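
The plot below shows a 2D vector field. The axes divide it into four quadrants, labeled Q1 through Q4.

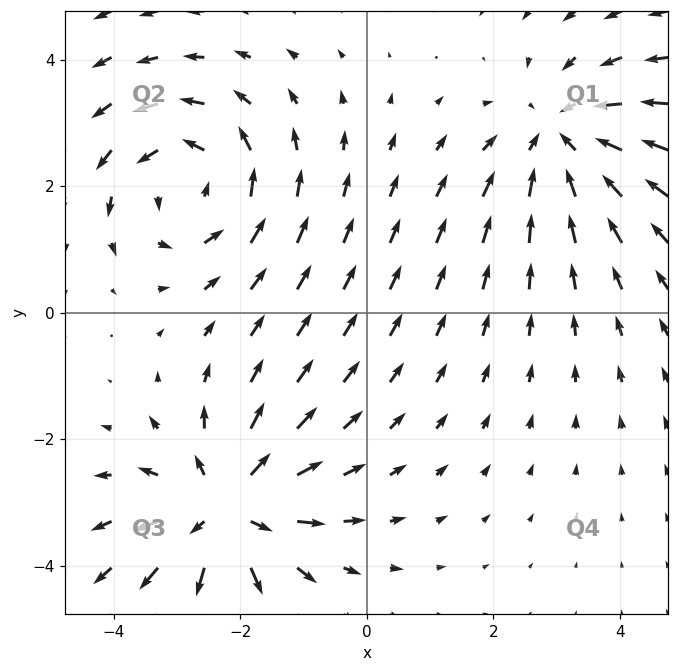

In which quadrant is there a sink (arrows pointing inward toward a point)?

The sink sits at approximately (3.1, 2.8), which lies in quadrant Q1. The divergence there is about -4, negative as expected for a sink.

Q1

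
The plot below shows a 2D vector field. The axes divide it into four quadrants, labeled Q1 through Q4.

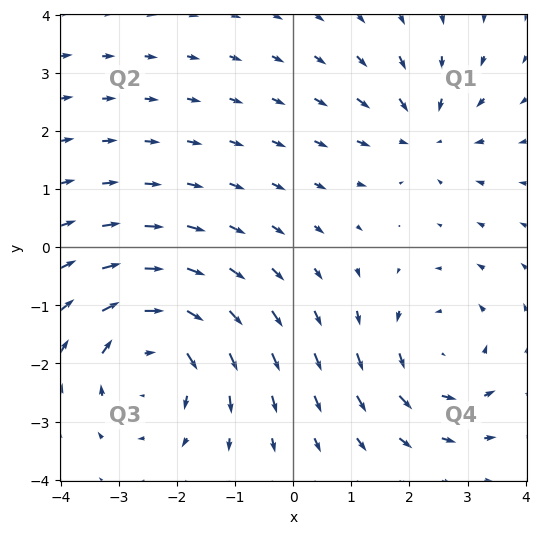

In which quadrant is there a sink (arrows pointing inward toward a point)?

The sink sits at approximately (2.2, 2.0), which lies in quadrant Q1. The divergence there is about -3, negative as expected for a sink.

Q1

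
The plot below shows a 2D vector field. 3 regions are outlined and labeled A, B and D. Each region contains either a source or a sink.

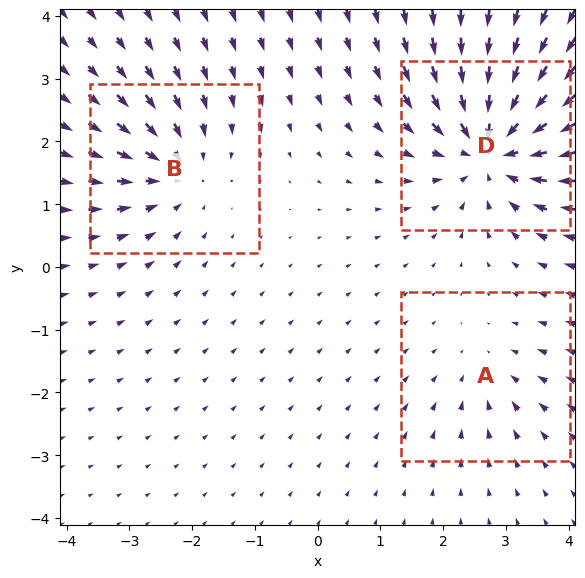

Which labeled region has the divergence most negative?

D

Divergence at each region's feature centre — A: about -2, B: about -3, D: about -5. Region D is most negative.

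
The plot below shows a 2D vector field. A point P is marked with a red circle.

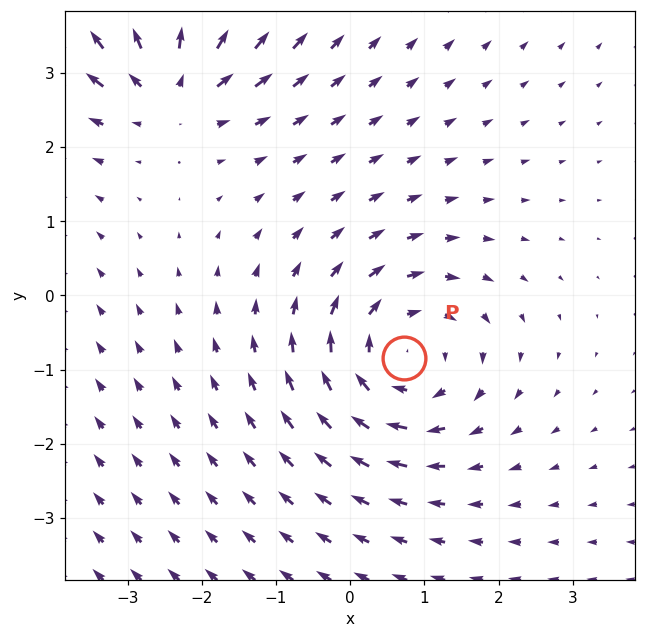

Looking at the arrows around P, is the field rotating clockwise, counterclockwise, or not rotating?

Near P at (0.7, -0.8) the arrows circulate clockwise. The curl (z-component) there is about -4; negative curl means clockwise rotation.

clockwise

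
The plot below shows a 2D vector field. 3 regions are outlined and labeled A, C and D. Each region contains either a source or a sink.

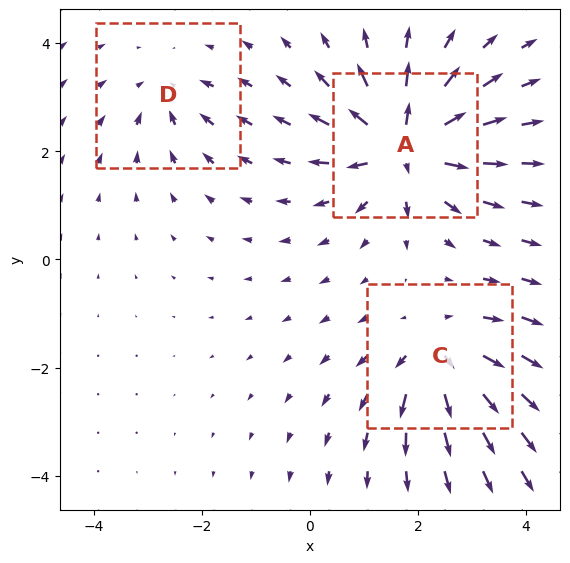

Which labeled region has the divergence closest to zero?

D

Divergence at each region's feature centre — A: about +6, C: about +4, D: about -2. Region D is closest to zero.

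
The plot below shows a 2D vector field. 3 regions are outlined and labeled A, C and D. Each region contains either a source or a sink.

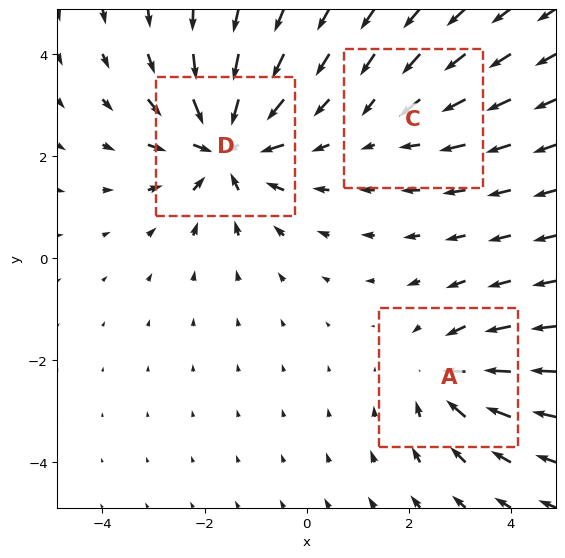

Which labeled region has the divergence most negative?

Divergence at each region's feature centre — A: about -3, C: about -2, D: about -5. Region D is most negative.

D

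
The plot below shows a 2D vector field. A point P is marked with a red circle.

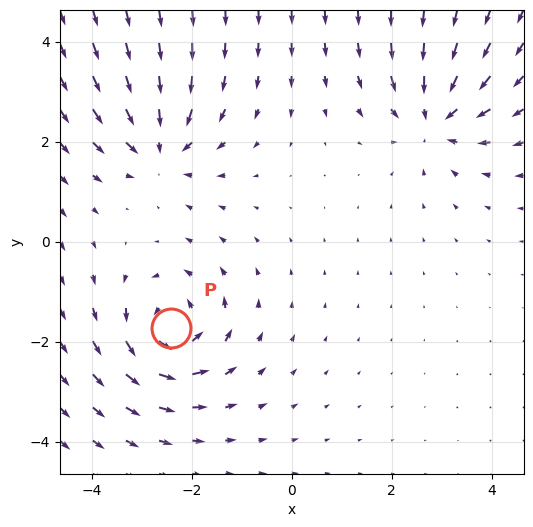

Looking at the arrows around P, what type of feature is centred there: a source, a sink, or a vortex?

vortex

At P (-2.4, -1.7) the arrows circulate counterclockwise. Divergence ≈0, curl about +5 — near-zero divergence with nonzero curl is a vortex.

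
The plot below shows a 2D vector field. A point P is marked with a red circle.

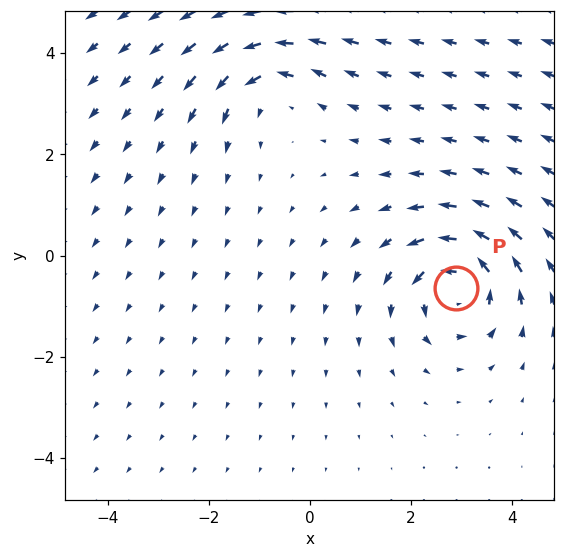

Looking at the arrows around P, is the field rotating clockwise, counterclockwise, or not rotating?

Near P at (2.9, -0.6) the arrows circulate counterclockwise. The curl (z-component) there is about +6; positive curl means counterclockwise rotation.

counterclockwise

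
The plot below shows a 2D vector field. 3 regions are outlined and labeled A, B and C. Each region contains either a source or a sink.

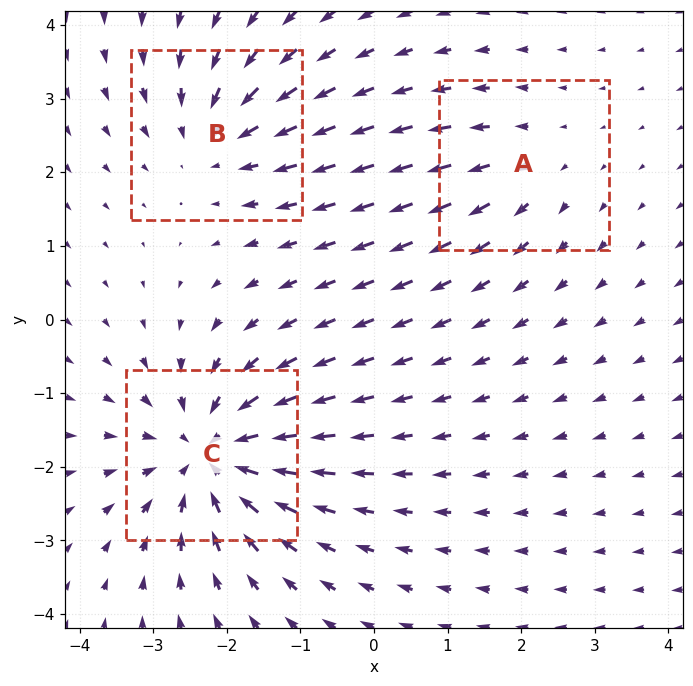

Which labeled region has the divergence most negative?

Divergence at each region's feature centre — A: about +2, B: about -3, C: about -5. Region C is most negative.

C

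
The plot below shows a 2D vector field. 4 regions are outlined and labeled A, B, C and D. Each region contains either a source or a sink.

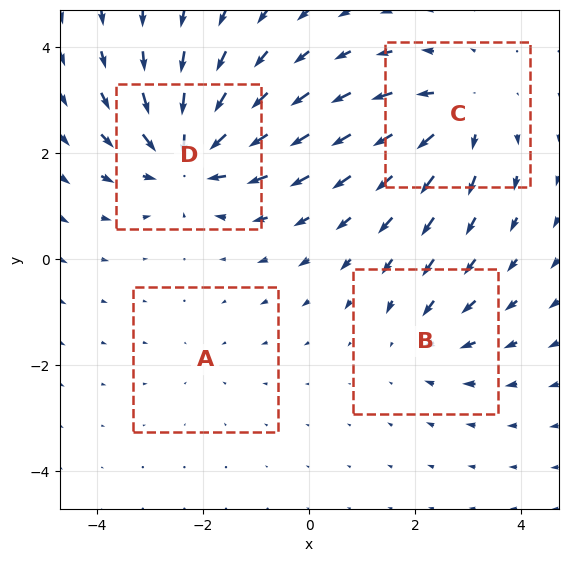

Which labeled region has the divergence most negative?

Divergence at each region's feature centre — A: about -2, B: about -3, C: about +5, D: about -7. Region D is most negative.

D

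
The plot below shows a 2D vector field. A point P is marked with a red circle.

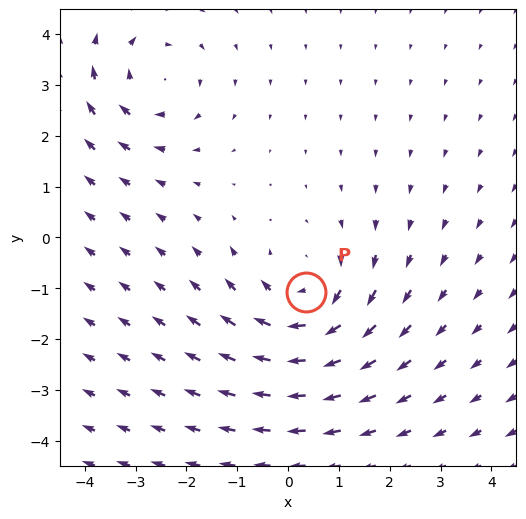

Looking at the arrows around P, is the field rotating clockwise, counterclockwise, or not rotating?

Near P at (0.3, -1.1) the arrows circulate clockwise. The curl (z-component) there is about -3; negative curl means clockwise rotation.

clockwise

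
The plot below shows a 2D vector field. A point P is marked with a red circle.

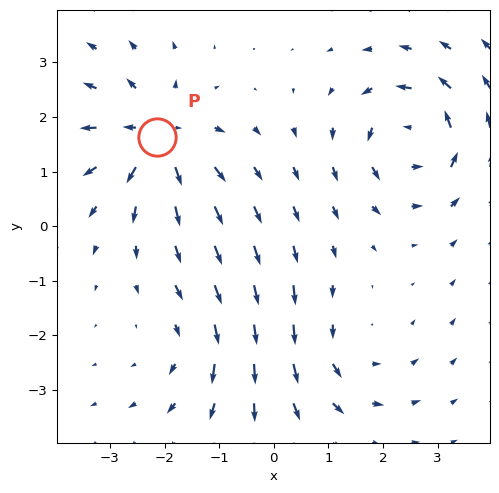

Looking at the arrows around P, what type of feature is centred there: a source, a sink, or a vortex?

source

At P (-2.1, 1.6) the arrows spread outward. Divergence about +5, curl ≈0 — positive divergence with near-zero curl is a source.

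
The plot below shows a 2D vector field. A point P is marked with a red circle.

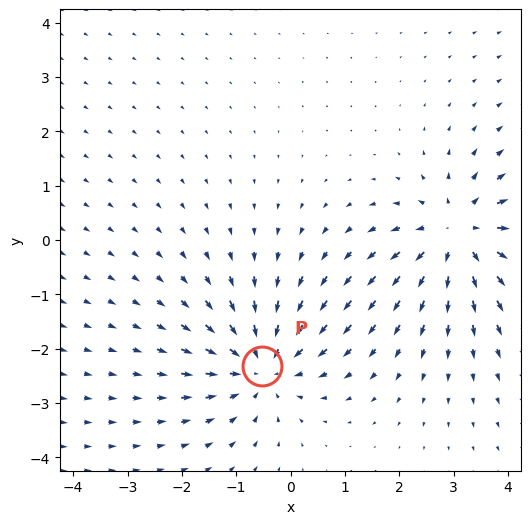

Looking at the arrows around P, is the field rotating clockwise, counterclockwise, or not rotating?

not rotating

Near P at (-0.5, -2.3) the arrows show no circulation. The curl there is ≈0.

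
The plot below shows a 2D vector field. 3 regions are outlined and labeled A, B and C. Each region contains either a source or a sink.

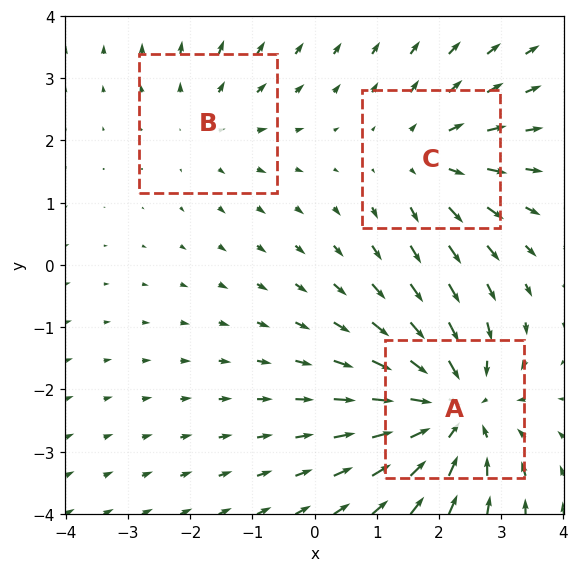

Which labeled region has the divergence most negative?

A

Divergence at each region's feature centre — A: about -4, B: about +2, C: about +3. Region A is most negative.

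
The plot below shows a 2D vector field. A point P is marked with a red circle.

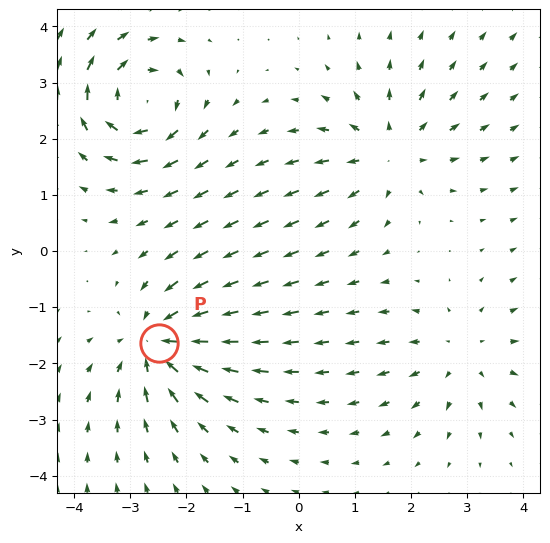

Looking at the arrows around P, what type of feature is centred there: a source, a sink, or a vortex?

sink

At P (-2.5, -1.6) the arrows converge inward. Divergence about -5, curl ≈0 — negative divergence with near-zero curl is a sink.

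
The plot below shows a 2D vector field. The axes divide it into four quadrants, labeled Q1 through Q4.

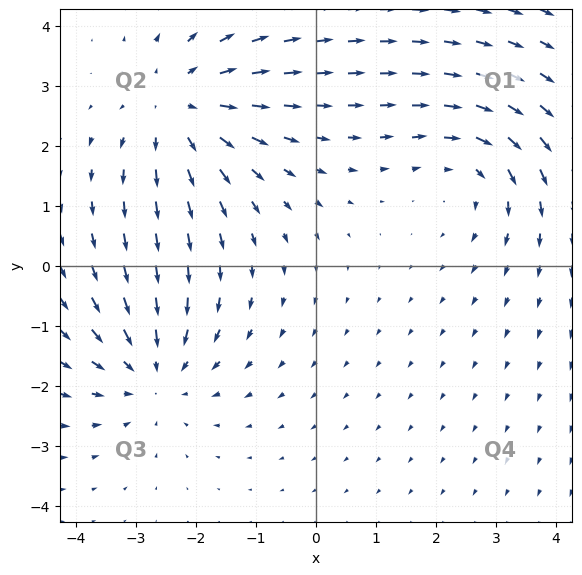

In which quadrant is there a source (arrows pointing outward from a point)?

Q2

The source sits at approximately (-2.3, 2.6), which lies in quadrant Q2. The divergence there is about +3, positive as expected for a source.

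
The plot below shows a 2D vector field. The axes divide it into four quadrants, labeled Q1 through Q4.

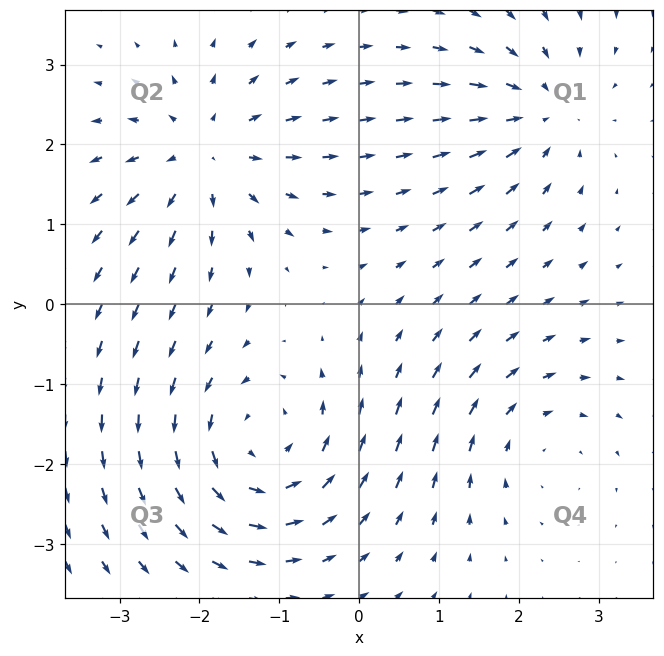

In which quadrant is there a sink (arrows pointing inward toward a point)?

The sink sits at approximately (2.3, 2.4), which lies in quadrant Q1. The divergence there is about -3, negative as expected for a sink.

Q1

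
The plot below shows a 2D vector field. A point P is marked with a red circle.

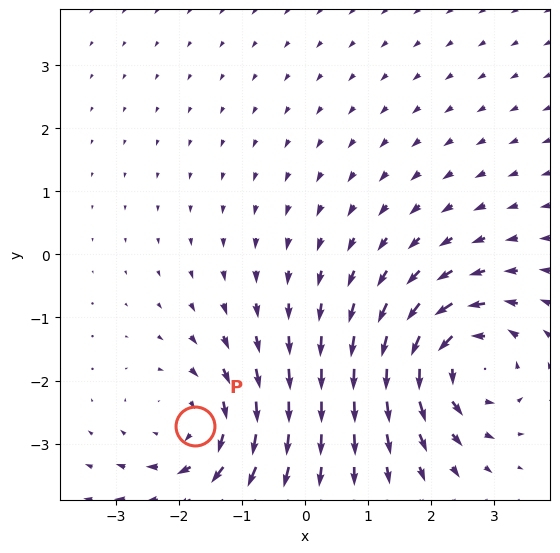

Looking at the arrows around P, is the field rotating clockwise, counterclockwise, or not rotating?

Near P at (-1.7, -2.7) the arrows circulate clockwise. The curl (z-component) there is about -3; negative curl means clockwise rotation.

clockwise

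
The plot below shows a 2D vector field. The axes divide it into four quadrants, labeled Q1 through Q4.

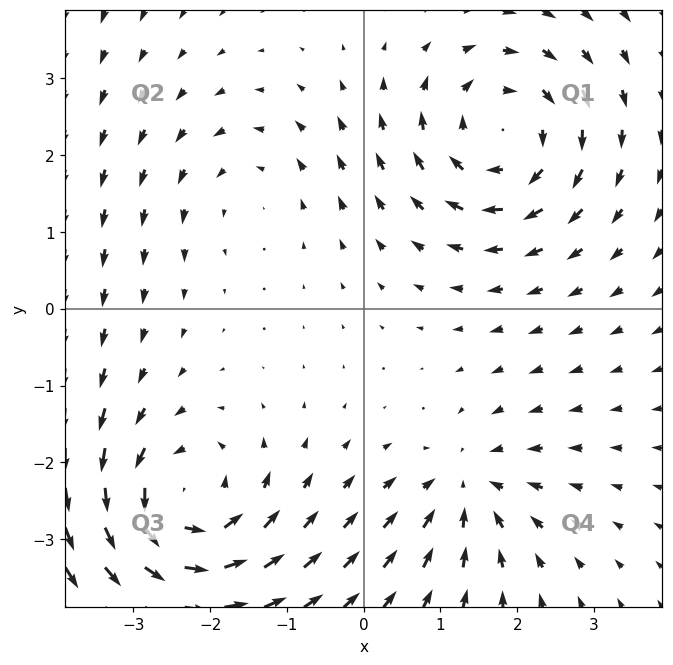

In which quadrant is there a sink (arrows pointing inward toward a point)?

Q4

The sink sits at approximately (1.3, -2.3), which lies in quadrant Q4. The divergence there is about -4, negative as expected for a sink.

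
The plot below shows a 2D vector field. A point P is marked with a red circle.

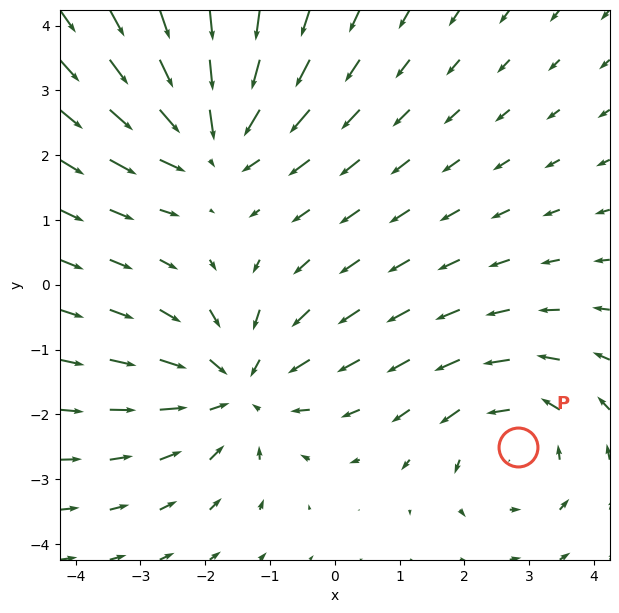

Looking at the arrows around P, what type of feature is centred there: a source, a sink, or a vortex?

vortex

At P (2.8, -2.5) the arrows circulate counterclockwise. Divergence ≈0, curl about +2 — near-zero divergence with nonzero curl is a vortex.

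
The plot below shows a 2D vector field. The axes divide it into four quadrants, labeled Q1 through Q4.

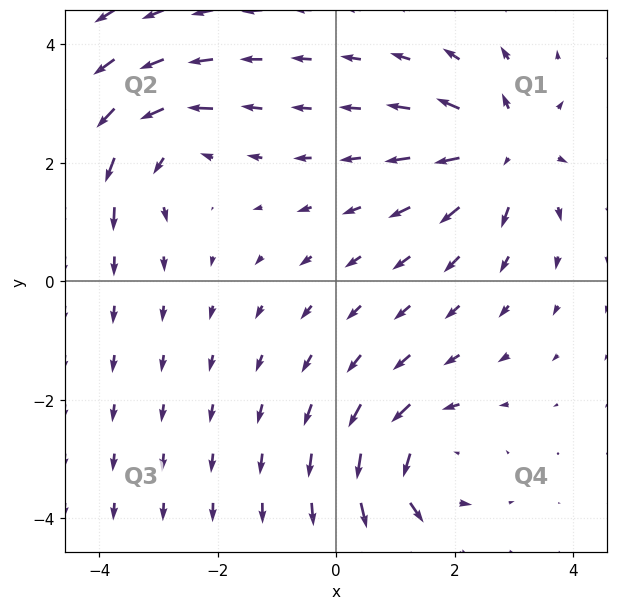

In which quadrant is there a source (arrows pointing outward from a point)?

Q1

The source sits at approximately (2.8, 2.2), which lies in quadrant Q1. The divergence there is about +5, positive as expected for a source.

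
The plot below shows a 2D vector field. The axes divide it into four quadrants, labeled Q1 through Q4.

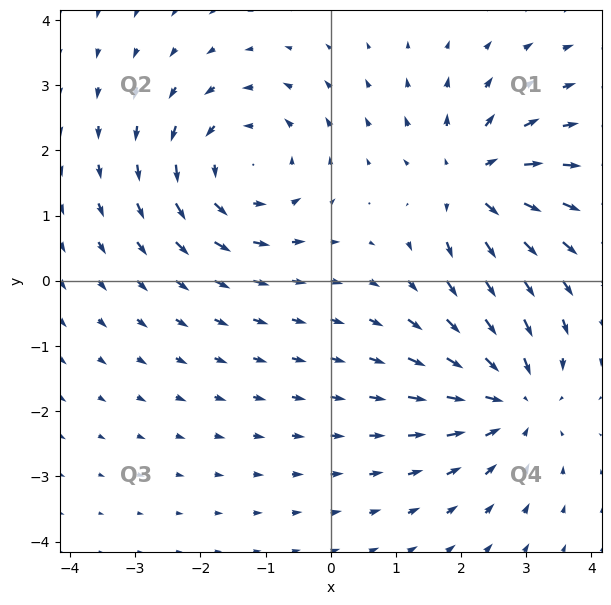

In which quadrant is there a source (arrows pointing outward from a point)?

Q1

The source sits at approximately (2.2, 1.5), which lies in quadrant Q1. The divergence there is about +4, positive as expected for a source.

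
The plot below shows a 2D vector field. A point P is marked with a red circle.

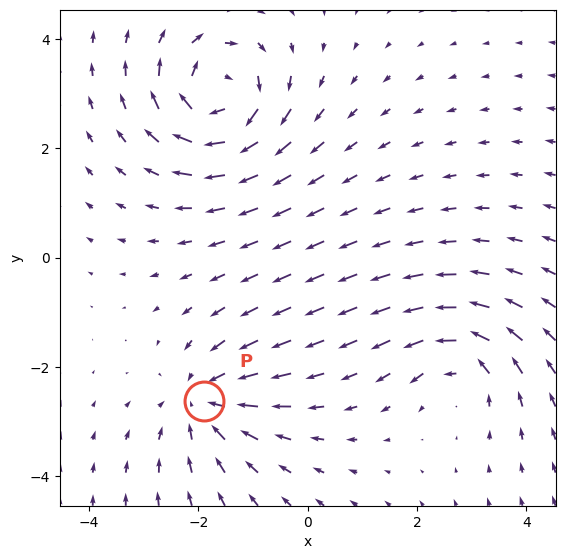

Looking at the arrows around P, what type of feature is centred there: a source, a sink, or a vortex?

At P (-1.9, -2.6) the arrows converge inward. Divergence about -4, curl ≈0 — negative divergence with near-zero curl is a sink.

sink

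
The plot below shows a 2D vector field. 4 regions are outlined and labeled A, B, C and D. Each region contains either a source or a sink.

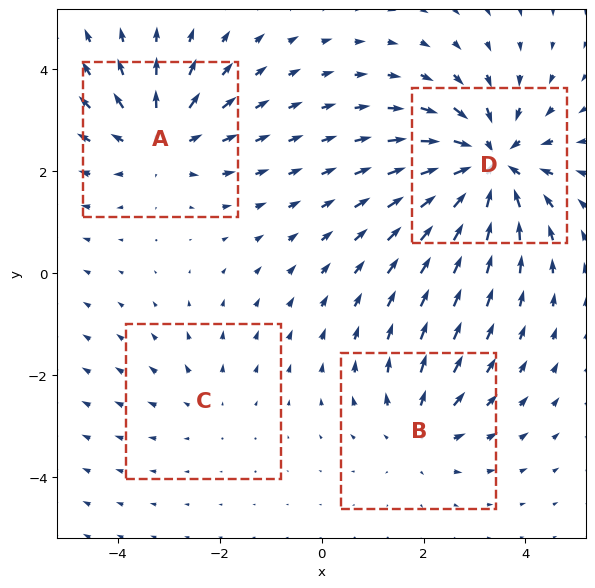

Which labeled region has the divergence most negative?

D

Divergence at each region's feature centre — A: about +4, B: about +3, C: about +2, D: about -7. Region D is most negative.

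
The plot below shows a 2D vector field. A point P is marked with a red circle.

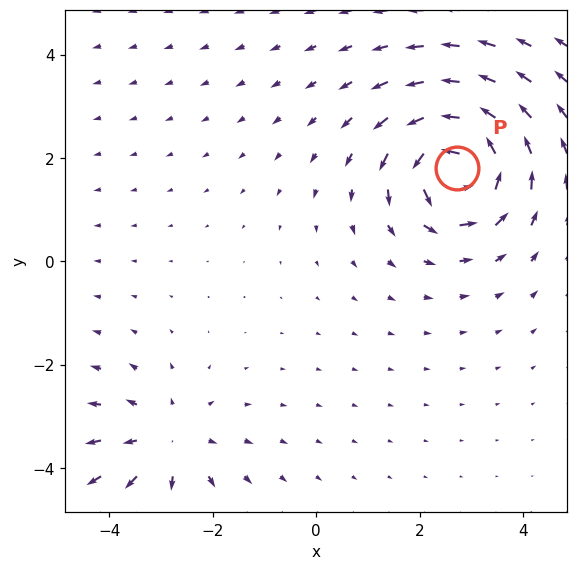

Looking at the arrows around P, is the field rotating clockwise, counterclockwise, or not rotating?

counterclockwise

Near P at (2.7, 1.8) the arrows circulate counterclockwise. The curl (z-component) there is about +6; positive curl means counterclockwise rotation.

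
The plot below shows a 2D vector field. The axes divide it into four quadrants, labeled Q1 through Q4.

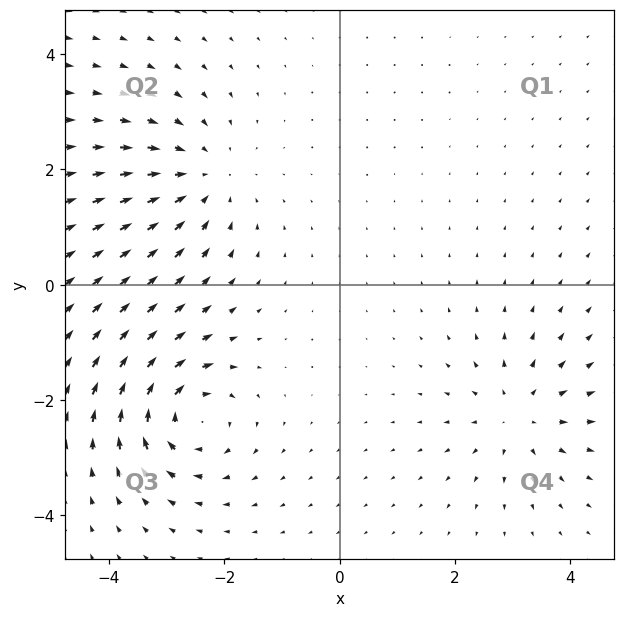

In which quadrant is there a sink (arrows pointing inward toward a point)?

Q2

The sink sits at approximately (-2.4, 1.8), which lies in quadrant Q2. The divergence there is about -4, negative as expected for a sink.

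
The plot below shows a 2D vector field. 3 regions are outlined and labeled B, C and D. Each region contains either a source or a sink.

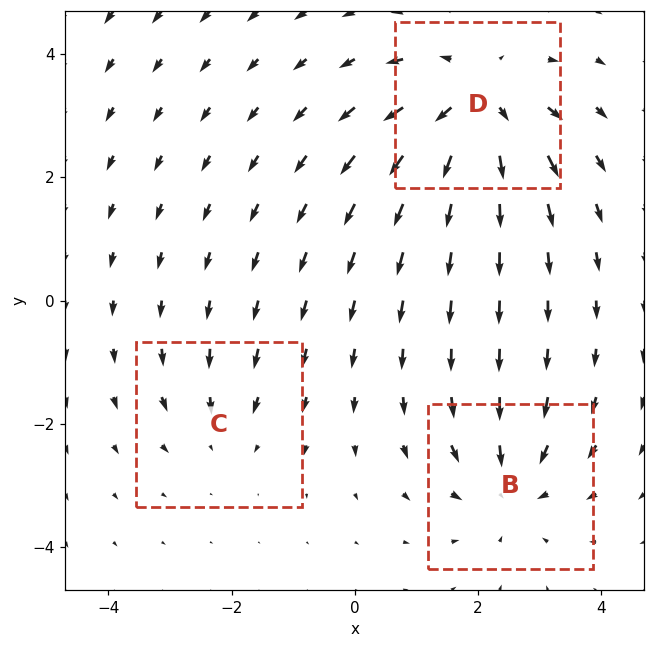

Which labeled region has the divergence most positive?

D

Divergence at each region's feature centre — B: about -3, C: about -2, D: about +5. Region D is most positive.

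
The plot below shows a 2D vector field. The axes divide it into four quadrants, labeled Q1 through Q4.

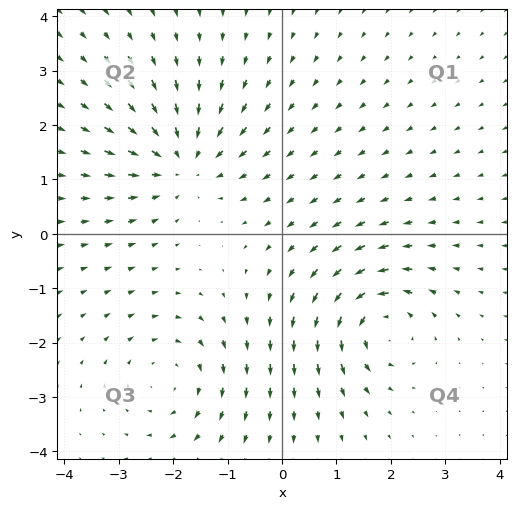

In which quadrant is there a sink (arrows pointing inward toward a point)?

Q2

The sink sits at approximately (-1.8, 1.3), which lies in quadrant Q2. The divergence there is about -4, negative as expected for a sink.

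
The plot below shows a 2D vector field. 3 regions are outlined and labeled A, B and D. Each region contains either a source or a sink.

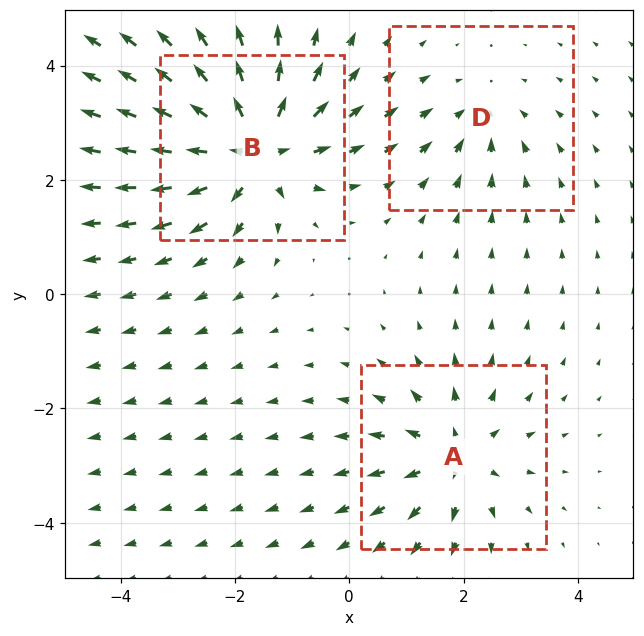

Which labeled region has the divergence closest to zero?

D

Divergence at each region's feature centre — A: about +3, B: about +5, D: about -2. Region D is closest to zero.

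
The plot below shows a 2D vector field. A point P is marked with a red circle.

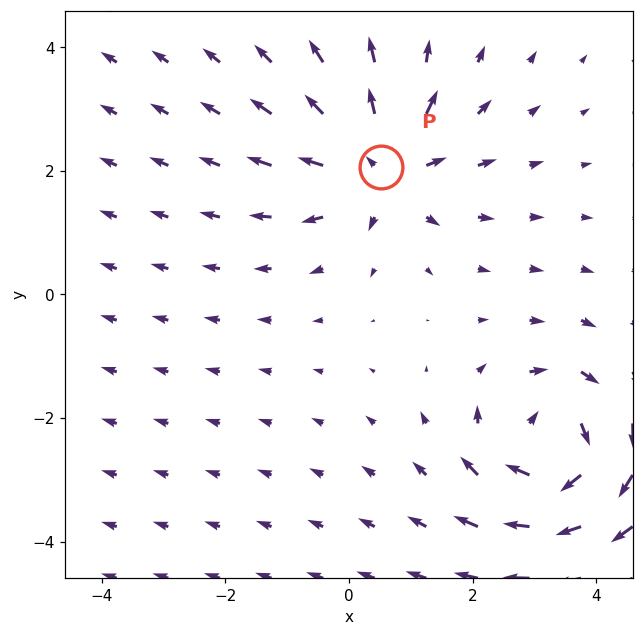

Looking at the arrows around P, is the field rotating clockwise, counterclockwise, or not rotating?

not rotating

Near P at (0.5, 2.1) the arrows show no circulation. The curl there is ≈0.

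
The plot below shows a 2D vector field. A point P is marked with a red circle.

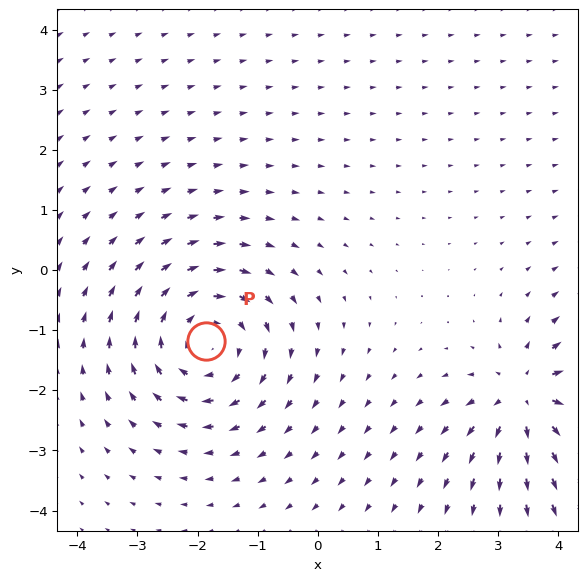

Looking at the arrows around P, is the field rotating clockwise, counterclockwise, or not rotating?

Near P at (-1.9, -1.2) the arrows circulate clockwise. The curl (z-component) there is about -3; negative curl means clockwise rotation.

clockwise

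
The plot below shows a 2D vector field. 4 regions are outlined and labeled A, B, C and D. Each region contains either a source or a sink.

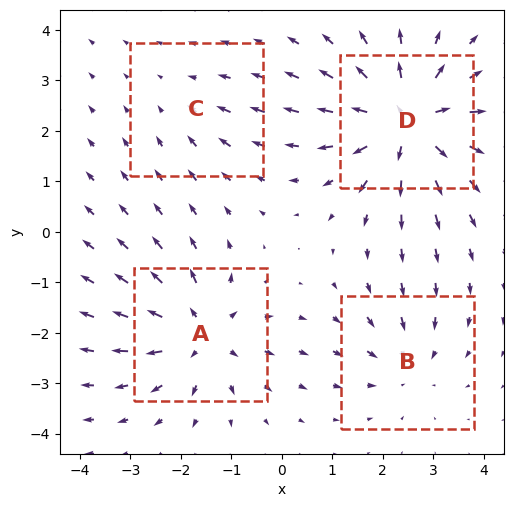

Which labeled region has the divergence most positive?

Divergence at each region's feature centre — A: about +5, B: about -3, C: about -2, D: about +7. Region D is most positive.

D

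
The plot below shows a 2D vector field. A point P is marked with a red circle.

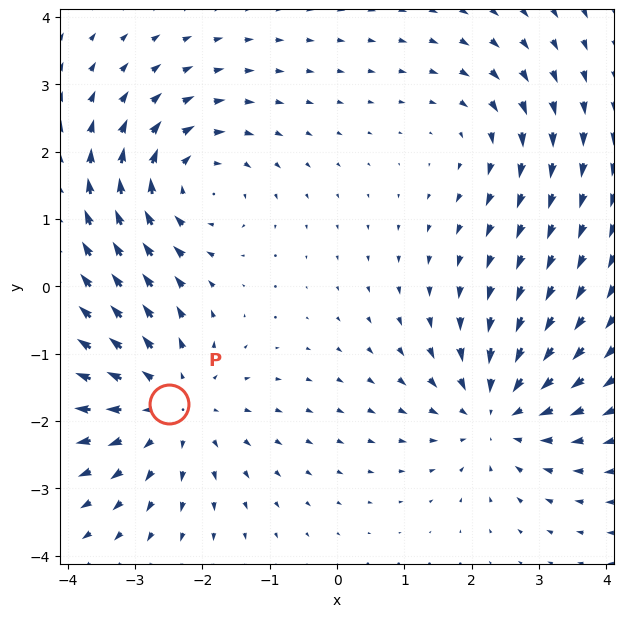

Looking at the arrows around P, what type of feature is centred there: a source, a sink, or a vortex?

source

At P (-2.5, -1.7) the arrows spread outward. Divergence about +4, curl ≈0 — positive divergence with near-zero curl is a source.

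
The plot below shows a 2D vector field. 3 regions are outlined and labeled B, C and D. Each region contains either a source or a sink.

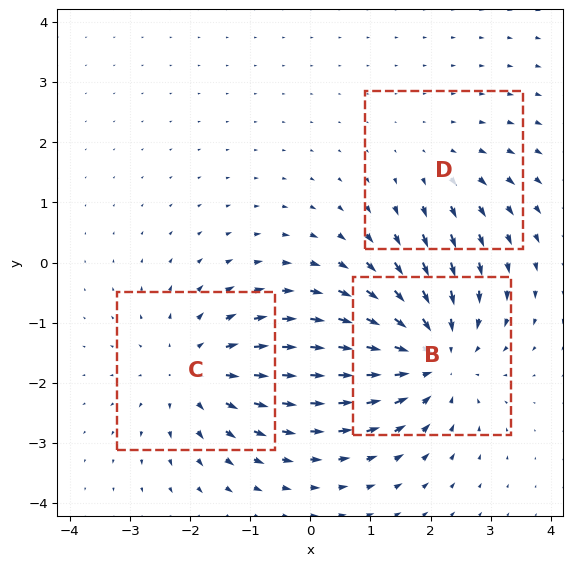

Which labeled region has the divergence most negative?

B

Divergence at each region's feature centre — B: about -4, C: about +3, D: about +2. Region B is most negative.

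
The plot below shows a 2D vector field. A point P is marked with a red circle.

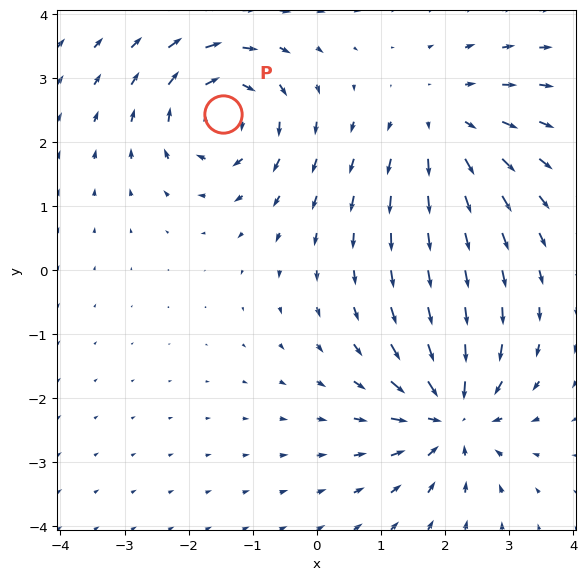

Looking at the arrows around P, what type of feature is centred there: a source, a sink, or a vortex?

At P (-1.5, 2.4) the arrows circulate clockwise. Divergence ≈0, curl about -5 — near-zero divergence with nonzero curl is a vortex.

vortex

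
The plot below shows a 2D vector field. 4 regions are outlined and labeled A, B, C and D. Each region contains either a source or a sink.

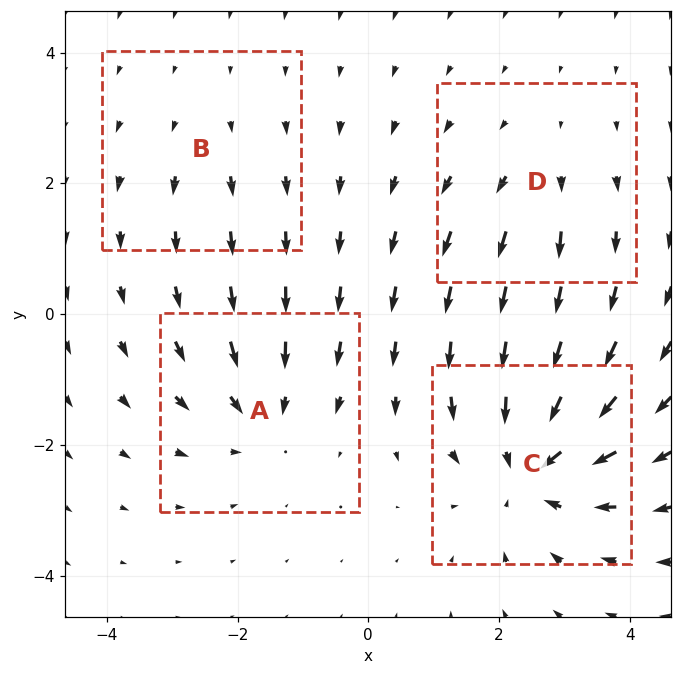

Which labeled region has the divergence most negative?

Divergence at each region's feature centre — A: about -4, B: about +2, C: about -6, D: about +3. Region C is most negative.

C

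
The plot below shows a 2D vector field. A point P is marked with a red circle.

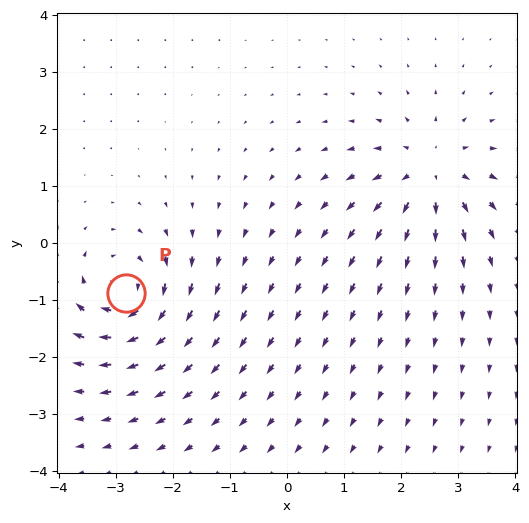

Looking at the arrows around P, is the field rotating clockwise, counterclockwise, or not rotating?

clockwise

Near P at (-2.8, -0.9) the arrows circulate clockwise. The curl (z-component) there is about -6; negative curl means clockwise rotation.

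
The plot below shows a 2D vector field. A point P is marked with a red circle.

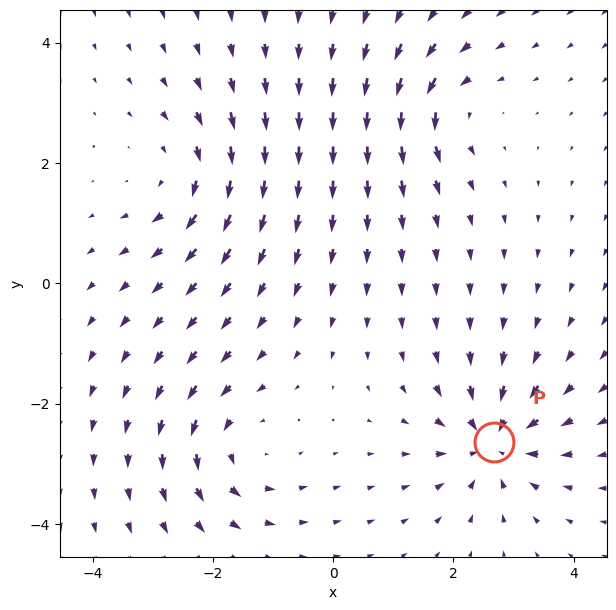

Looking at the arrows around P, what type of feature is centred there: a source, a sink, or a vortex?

sink

At P (2.7, -2.6) the arrows converge inward. Divergence about -6, curl ≈0 — negative divergence with near-zero curl is a sink.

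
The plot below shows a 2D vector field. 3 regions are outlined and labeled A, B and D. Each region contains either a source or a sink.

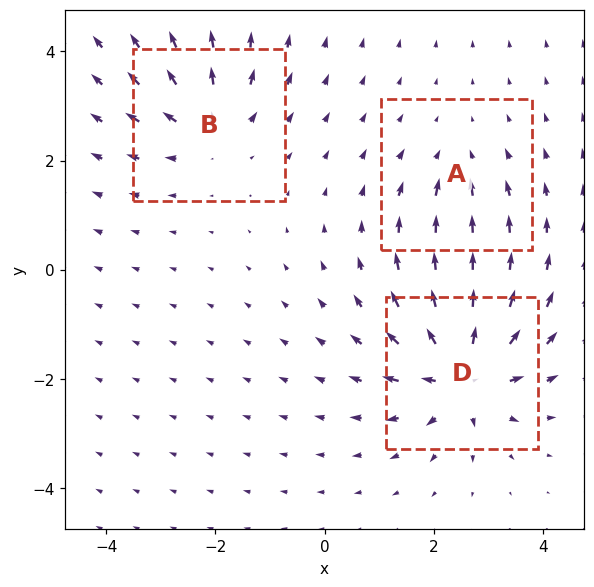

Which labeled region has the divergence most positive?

D

Divergence at each region's feature centre — A: about -2, B: about +4, D: about +6. Region D is most positive.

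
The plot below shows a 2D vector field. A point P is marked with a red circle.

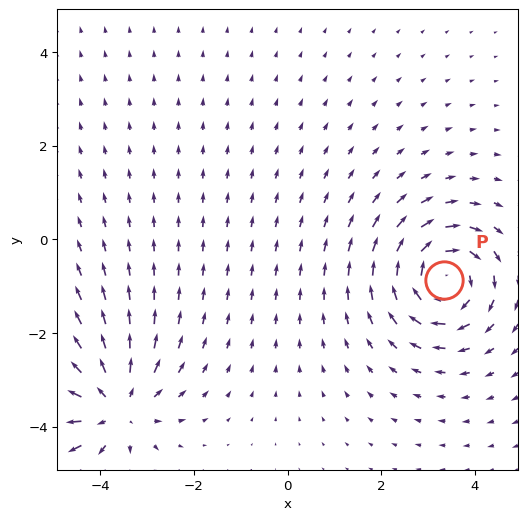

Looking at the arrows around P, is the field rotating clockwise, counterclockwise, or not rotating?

Near P at (3.3, -0.9) the arrows circulate clockwise. The curl (z-component) there is about -6; negative curl means clockwise rotation.

clockwise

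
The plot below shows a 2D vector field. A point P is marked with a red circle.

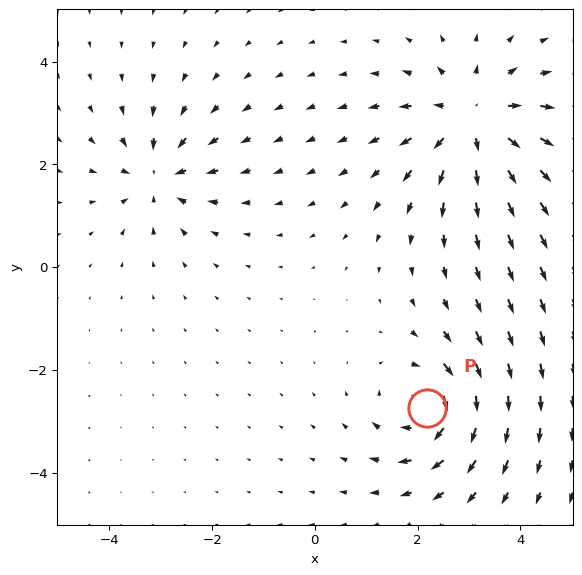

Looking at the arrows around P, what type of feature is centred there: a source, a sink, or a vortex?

vortex

At P (2.2, -2.7) the arrows circulate clockwise. Divergence ≈0, curl about -5 — near-zero divergence with nonzero curl is a vortex.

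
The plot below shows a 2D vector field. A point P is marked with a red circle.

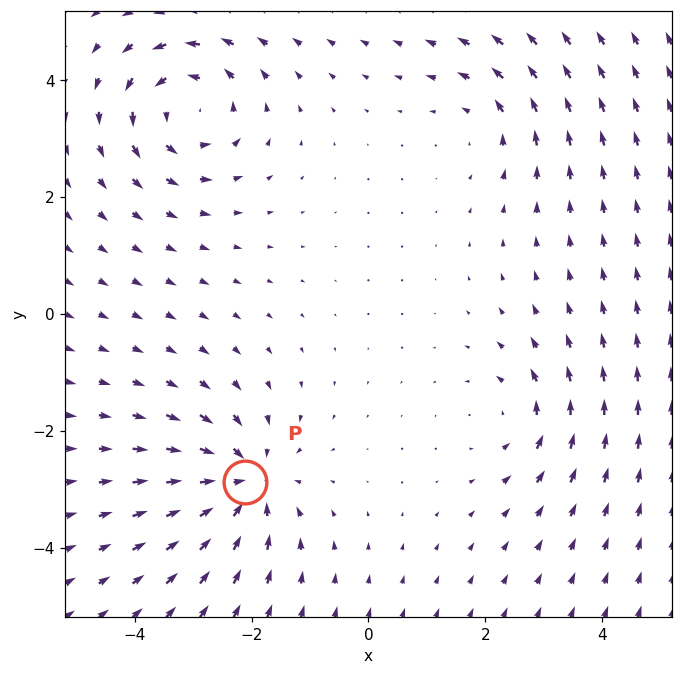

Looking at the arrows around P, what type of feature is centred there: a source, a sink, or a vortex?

At P (-2.1, -2.9) the arrows converge inward. Divergence about -5, curl ≈0 — negative divergence with near-zero curl is a sink.

sink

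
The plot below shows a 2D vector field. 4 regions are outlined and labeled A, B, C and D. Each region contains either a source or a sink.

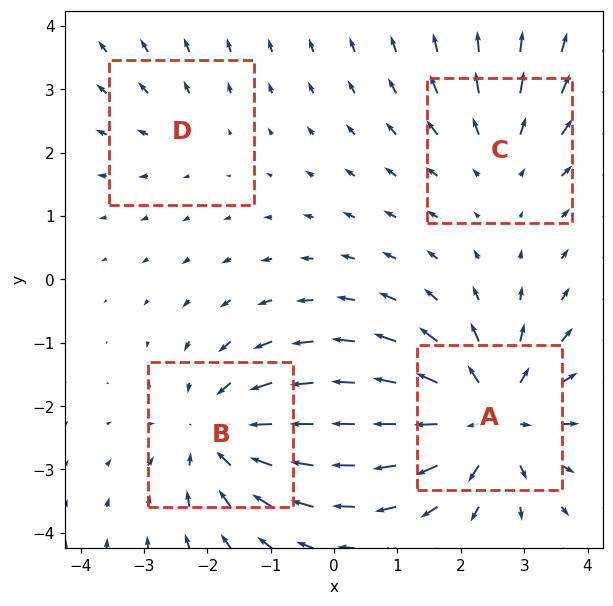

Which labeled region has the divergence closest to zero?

D

Divergence at each region's feature centre — A: about +6, B: about -5, C: about +3, D: about +2. Region D is closest to zero.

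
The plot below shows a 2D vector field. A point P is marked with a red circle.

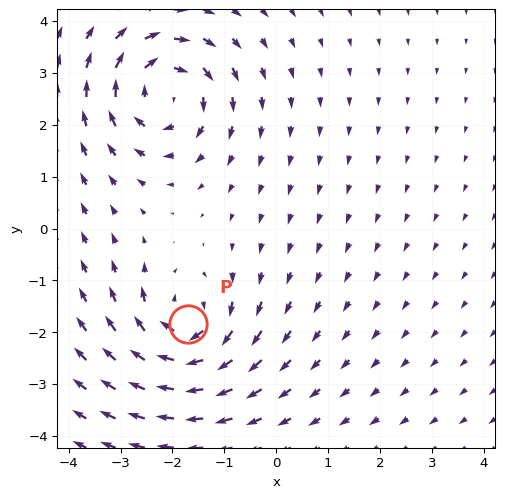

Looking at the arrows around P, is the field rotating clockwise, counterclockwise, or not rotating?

clockwise

Near P at (-1.7, -1.8) the arrows circulate clockwise. The curl (z-component) there is about -6; negative curl means clockwise rotation.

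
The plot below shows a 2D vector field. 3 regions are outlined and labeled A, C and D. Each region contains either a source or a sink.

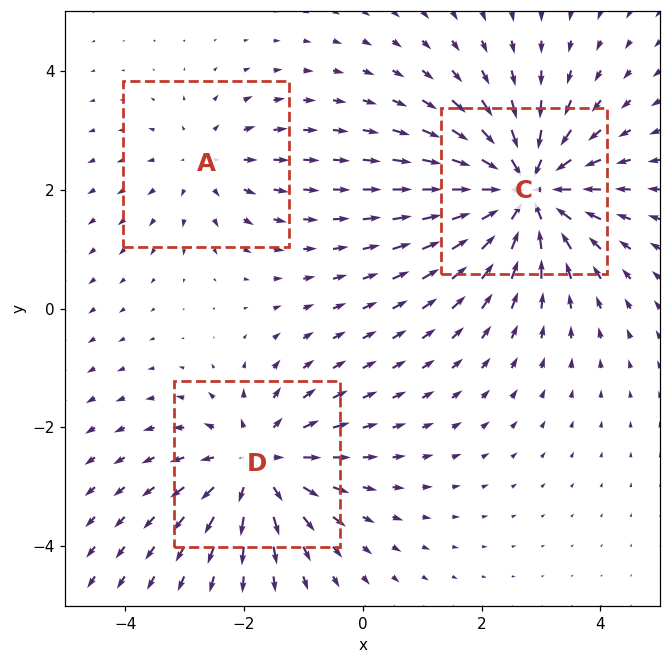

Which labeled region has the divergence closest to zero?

A

Divergence at each region's feature centre — A: about +2, C: about -5, D: about +4. Region A is closest to zero.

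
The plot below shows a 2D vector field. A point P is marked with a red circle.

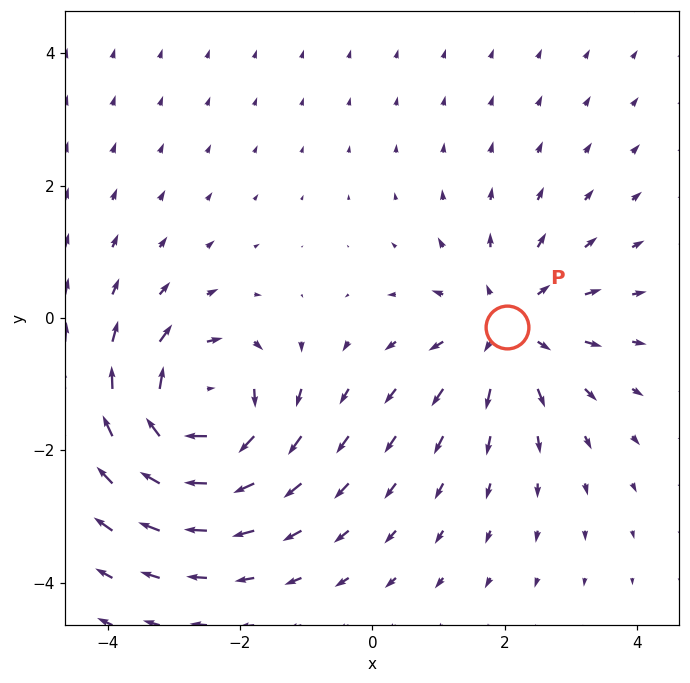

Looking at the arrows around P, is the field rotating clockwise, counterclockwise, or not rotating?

Near P at (2.0, -0.1) the arrows show no circulation. The curl there is ≈0.

not rotating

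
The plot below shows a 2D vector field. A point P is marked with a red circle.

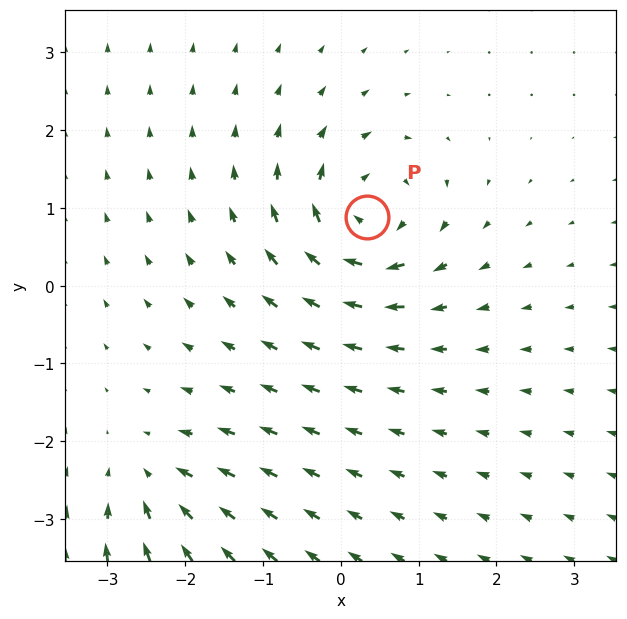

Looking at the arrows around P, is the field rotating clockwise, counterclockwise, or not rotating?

clockwise

Near P at (0.3, 0.9) the arrows circulate clockwise. The curl (z-component) there is about -6; negative curl means clockwise rotation.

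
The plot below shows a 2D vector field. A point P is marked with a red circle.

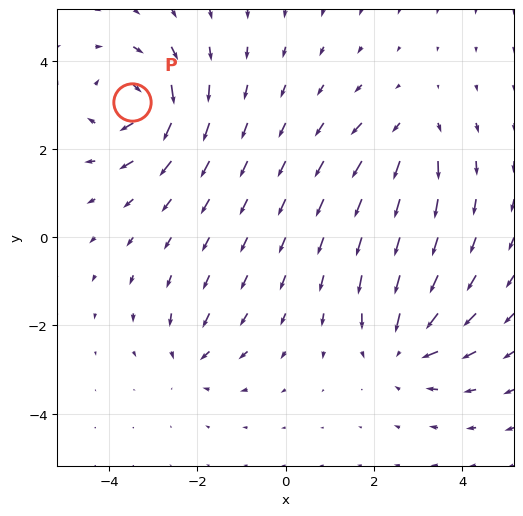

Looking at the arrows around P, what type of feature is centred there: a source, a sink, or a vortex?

vortex

At P (-3.5, 3.1) the arrows circulate clockwise. Divergence ≈0, curl about -7 — near-zero divergence with nonzero curl is a vortex.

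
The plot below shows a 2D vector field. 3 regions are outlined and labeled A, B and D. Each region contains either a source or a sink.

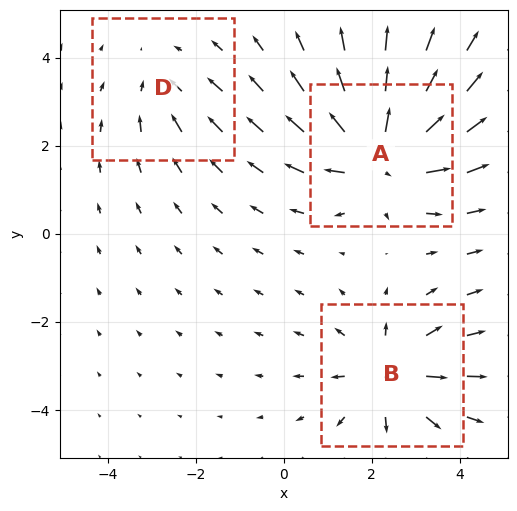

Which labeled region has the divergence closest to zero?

Divergence at each region's feature centre — A: about +5, B: about +4, D: about -2. Region D is closest to zero.

D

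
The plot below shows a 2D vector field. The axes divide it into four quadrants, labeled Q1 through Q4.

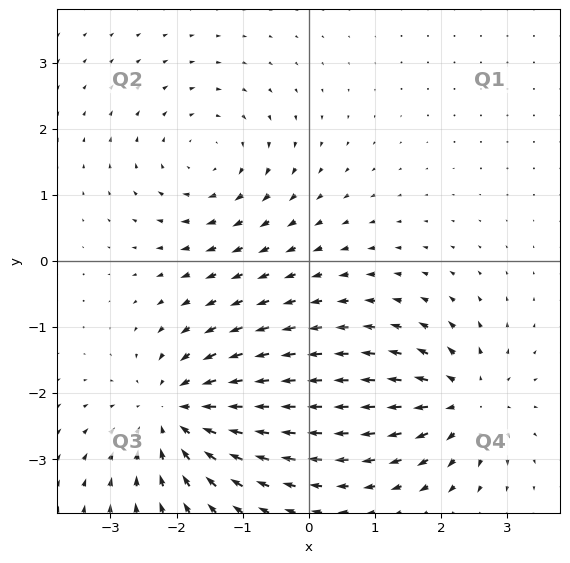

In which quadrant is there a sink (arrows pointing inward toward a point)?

The sink sits at approximately (-2.0, -2.3), which lies in quadrant Q3. The divergence there is about -5, negative as expected for a sink.

Q3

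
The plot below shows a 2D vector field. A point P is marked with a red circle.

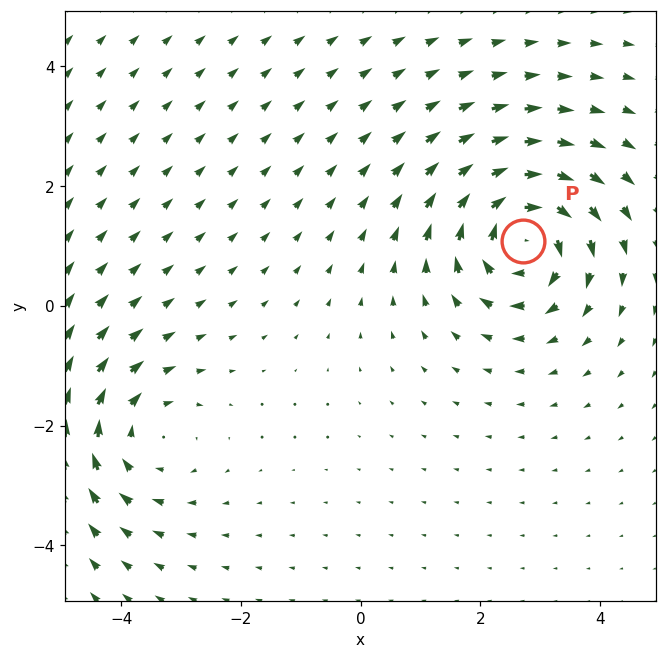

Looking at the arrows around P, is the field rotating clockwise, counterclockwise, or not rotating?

Near P at (2.7, 1.1) the arrows circulate clockwise. The curl (z-component) there is about -6; negative curl means clockwise rotation.

clockwise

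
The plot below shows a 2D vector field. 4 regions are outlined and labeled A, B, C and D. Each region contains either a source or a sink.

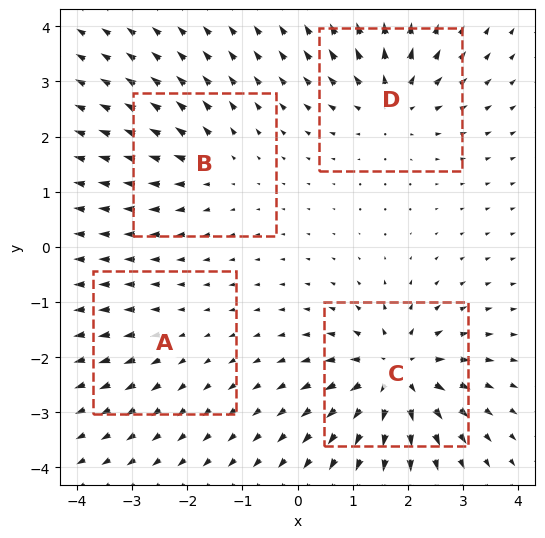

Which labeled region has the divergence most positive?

C

Divergence at each region's feature centre — A: about +3, B: about +4, C: about +9, D: about +6. Region C is most positive.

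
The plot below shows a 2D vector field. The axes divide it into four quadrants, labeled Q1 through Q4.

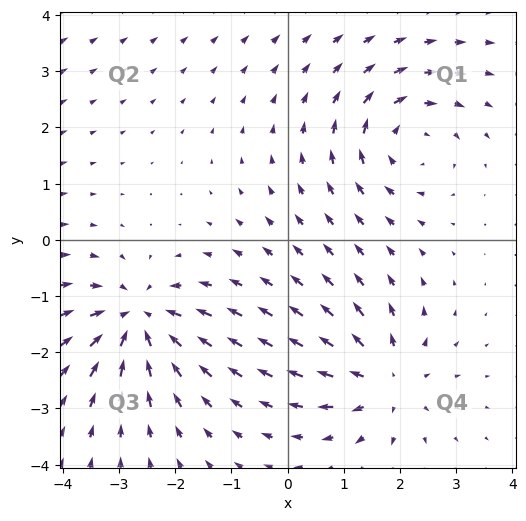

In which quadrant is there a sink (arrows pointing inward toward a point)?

Q3

The sink sits at approximately (-2.7, -1.4), which lies in quadrant Q3. The divergence there is about -6, negative as expected for a sink.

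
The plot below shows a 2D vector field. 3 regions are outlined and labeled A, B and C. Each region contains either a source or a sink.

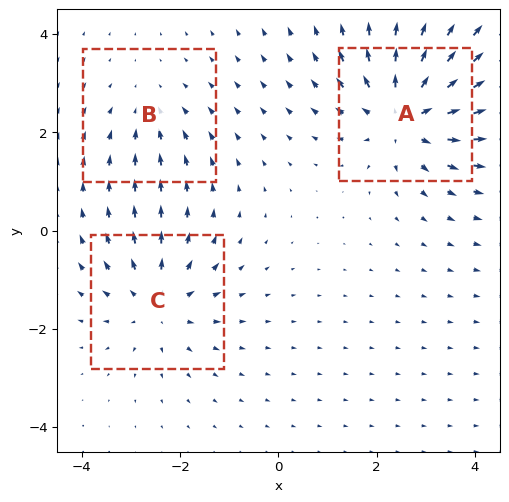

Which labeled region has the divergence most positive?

A

Divergence at each region's feature centre — A: about +5, B: about -2, C: about +3. Region A is most positive.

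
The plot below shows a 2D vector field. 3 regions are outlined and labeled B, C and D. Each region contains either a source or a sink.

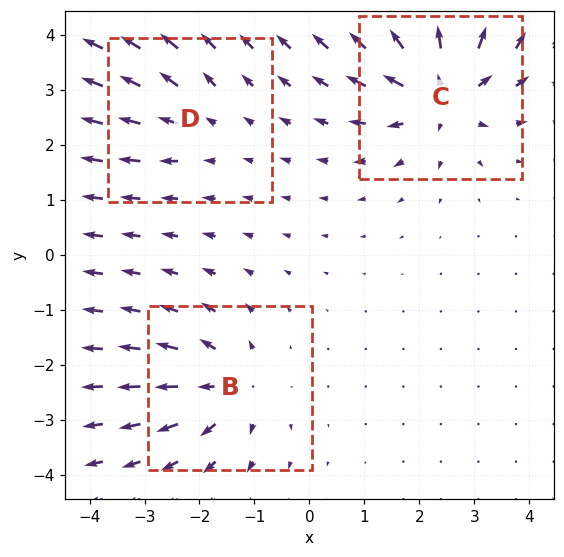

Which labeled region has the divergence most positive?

C

Divergence at each region's feature centre — B: about +4, C: about +5, D: about +2. Region C is most positive.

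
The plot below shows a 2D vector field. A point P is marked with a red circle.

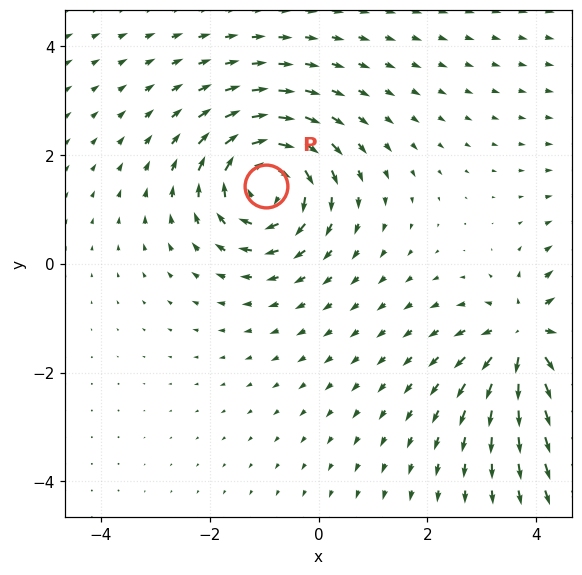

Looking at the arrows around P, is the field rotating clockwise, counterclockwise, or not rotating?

Near P at (-1.0, 1.4) the arrows circulate clockwise. The curl (z-component) there is about -5; negative curl means clockwise rotation.

clockwise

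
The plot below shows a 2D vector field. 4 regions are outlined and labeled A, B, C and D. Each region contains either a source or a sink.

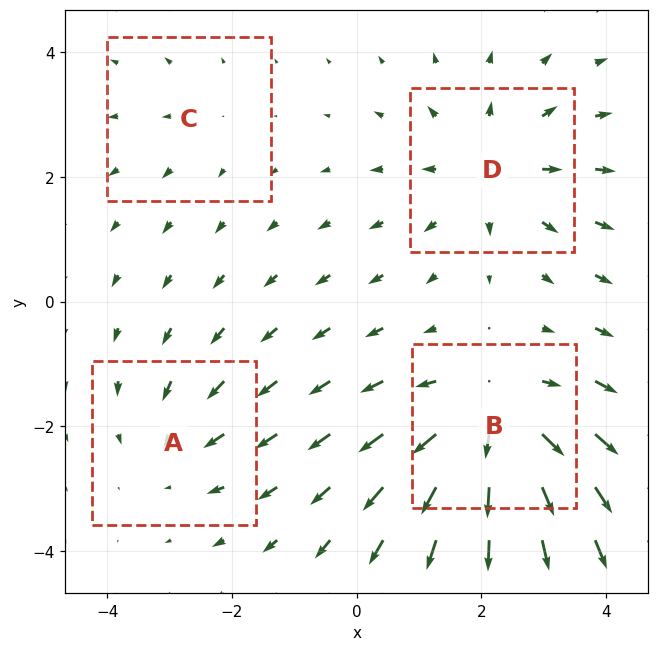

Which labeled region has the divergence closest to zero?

Divergence at each region's feature centre — A: about -3, B: about +6, C: about +2, D: about +4. Region C is closest to zero.

C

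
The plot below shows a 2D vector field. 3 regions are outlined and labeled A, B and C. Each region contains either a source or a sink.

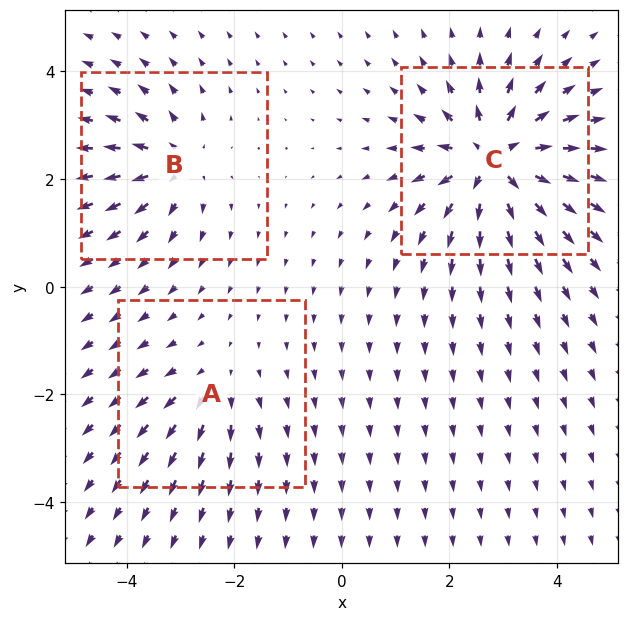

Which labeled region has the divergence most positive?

Divergence at each region's feature centre — A: about +2, B: about +4, C: about +7. Region C is most positive.

C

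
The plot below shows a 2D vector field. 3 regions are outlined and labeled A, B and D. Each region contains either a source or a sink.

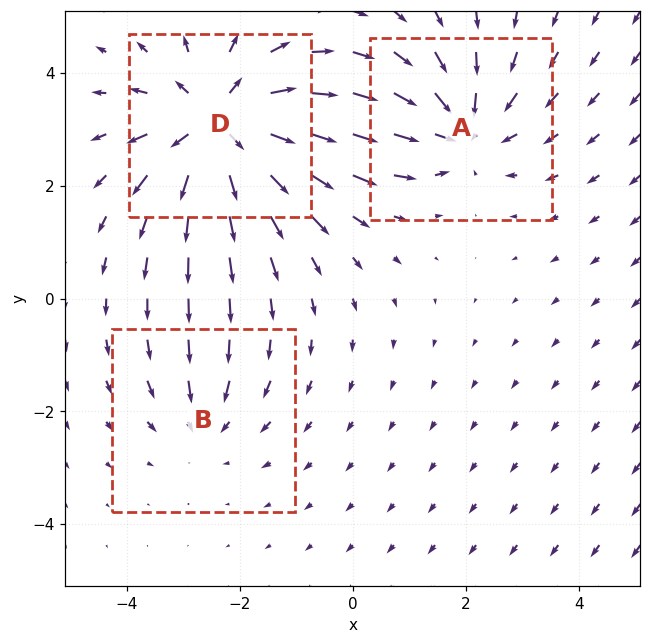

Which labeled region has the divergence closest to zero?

B

Divergence at each region's feature centre — A: about -3, B: about -2, D: about +4. Region B is closest to zero.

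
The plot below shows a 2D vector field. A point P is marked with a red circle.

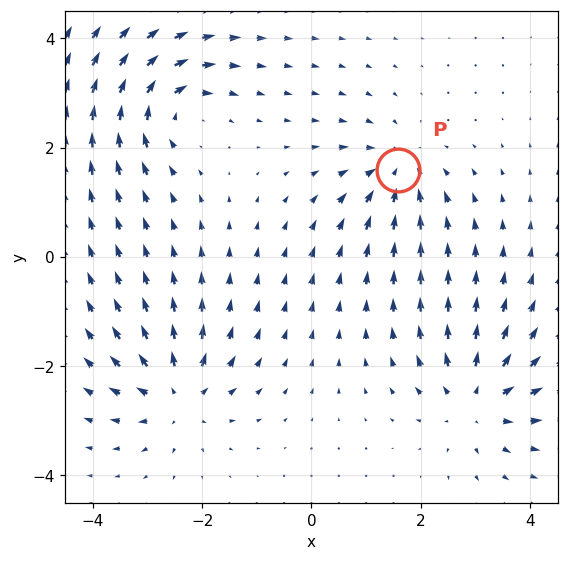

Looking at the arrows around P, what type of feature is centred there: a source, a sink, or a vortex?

sink

At P (1.6, 1.6) the arrows converge inward. Divergence about -5, curl ≈0 — negative divergence with near-zero curl is a sink.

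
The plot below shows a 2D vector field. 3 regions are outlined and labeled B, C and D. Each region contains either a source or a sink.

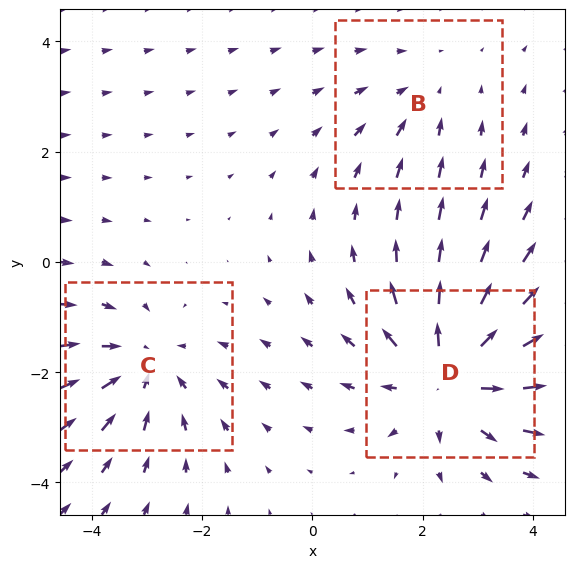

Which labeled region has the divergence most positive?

Divergence at each region's feature centre — B: about -2, C: about -3, D: about +4. Region D is most positive.

D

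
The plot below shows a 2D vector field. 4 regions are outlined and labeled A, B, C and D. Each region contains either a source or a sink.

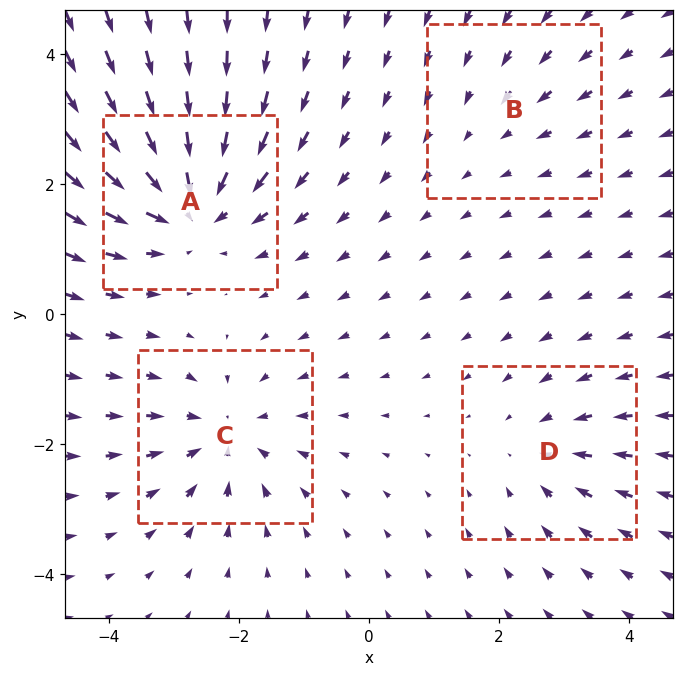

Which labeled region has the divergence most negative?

A

Divergence at each region's feature centre — A: about -7, B: about -2, C: about -5, D: about -3. Region A is most negative.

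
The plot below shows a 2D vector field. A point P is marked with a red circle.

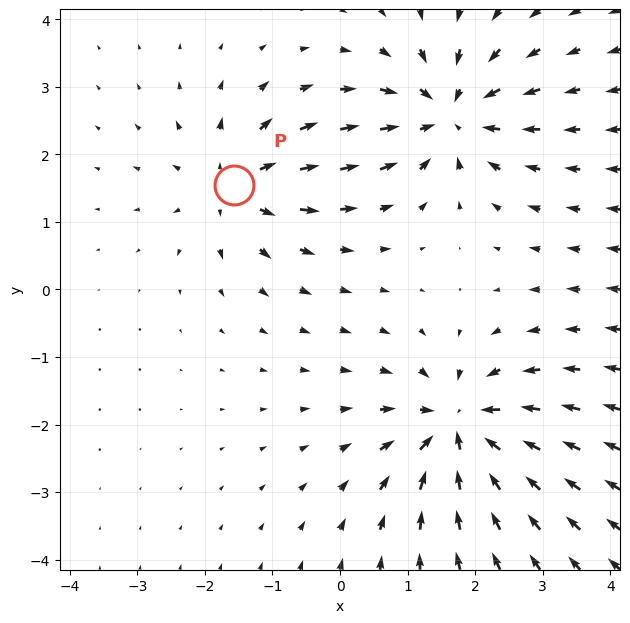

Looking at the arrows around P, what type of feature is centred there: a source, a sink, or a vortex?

At P (-1.6, 1.5) the arrows spread outward. Divergence about +4, curl ≈0 — positive divergence with near-zero curl is a source.

source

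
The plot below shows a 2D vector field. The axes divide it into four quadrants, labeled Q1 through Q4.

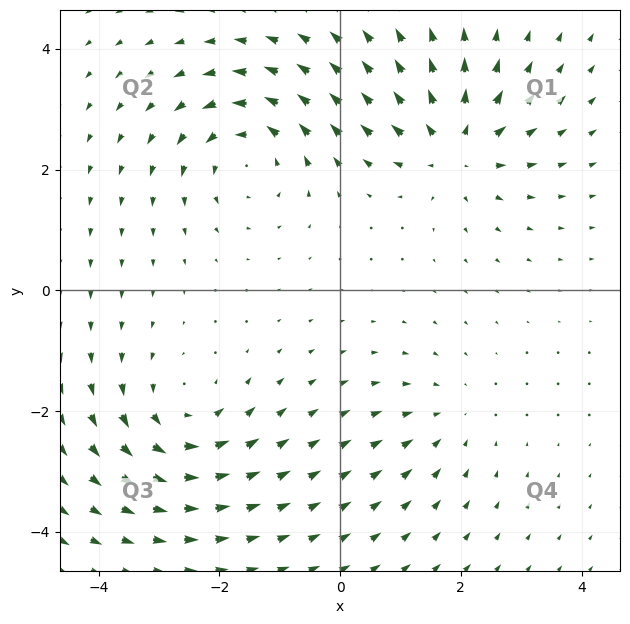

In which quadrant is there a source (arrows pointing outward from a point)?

The source sits at approximately (1.9, 2.4), which lies in quadrant Q1. The divergence there is about +5, positive as expected for a source.

Q1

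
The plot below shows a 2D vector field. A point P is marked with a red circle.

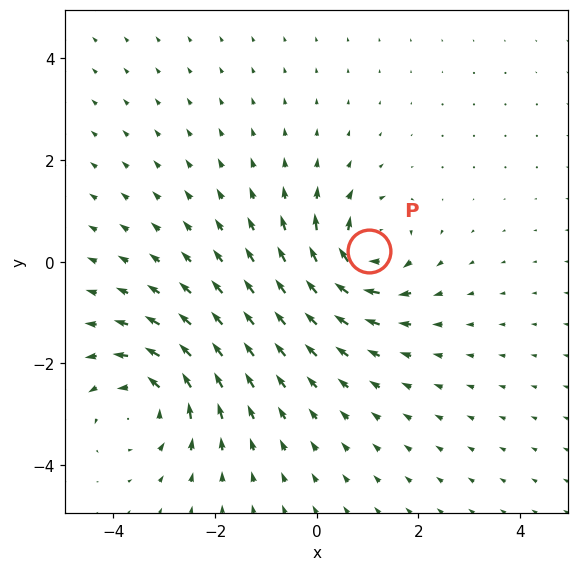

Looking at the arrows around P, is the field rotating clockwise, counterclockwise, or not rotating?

Near P at (1.0, 0.2) the arrows circulate clockwise. The curl (z-component) there is about -6; negative curl means clockwise rotation.

clockwise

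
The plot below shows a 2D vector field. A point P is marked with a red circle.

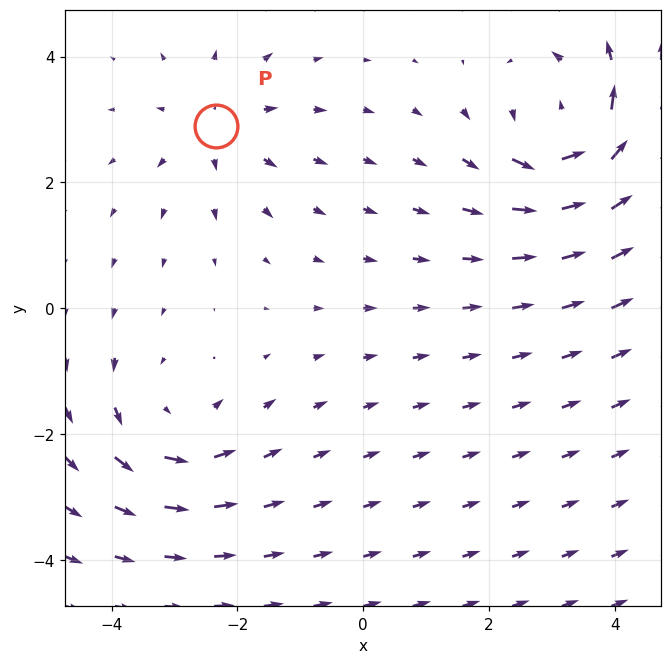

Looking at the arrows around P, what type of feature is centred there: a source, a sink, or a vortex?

source

At P (-2.3, 2.9) the arrows spread outward. Divergence about +3, curl ≈0 — positive divergence with near-zero curl is a source.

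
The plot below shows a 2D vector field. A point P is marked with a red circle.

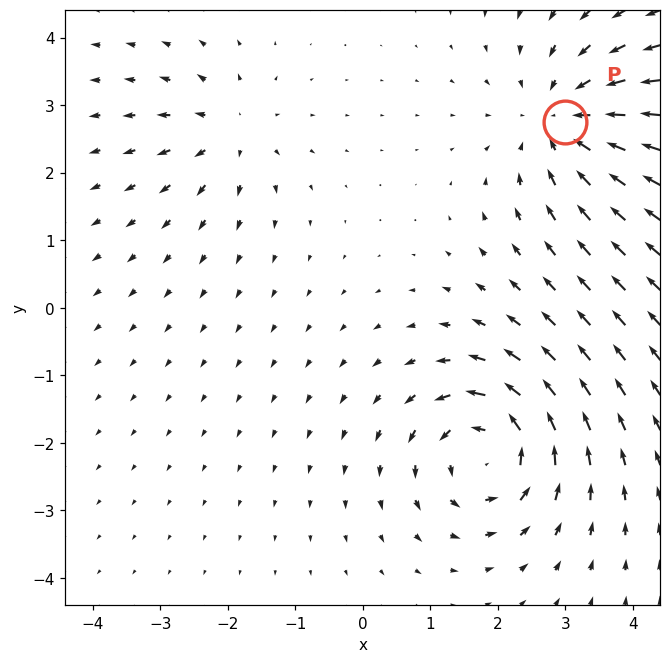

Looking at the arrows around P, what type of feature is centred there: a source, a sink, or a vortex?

At P (3.0, 2.7) the arrows converge inward. Divergence about -4, curl ≈0 — negative divergence with near-zero curl is a sink.

sink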